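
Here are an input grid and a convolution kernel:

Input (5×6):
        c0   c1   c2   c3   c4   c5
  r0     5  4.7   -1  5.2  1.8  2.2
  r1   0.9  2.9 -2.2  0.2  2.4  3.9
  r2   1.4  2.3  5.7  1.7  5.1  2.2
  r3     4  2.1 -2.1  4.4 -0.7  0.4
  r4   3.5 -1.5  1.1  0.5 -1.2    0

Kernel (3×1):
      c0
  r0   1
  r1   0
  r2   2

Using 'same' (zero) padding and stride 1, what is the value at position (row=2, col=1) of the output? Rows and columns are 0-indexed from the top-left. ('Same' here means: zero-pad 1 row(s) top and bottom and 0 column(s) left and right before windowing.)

7.1

The receptive field on the zero-padded input at this output position is [2.9 / 2.3 / 2.1]. Elementwise product with the kernel and sum: 2.9·1 + 2.1·2.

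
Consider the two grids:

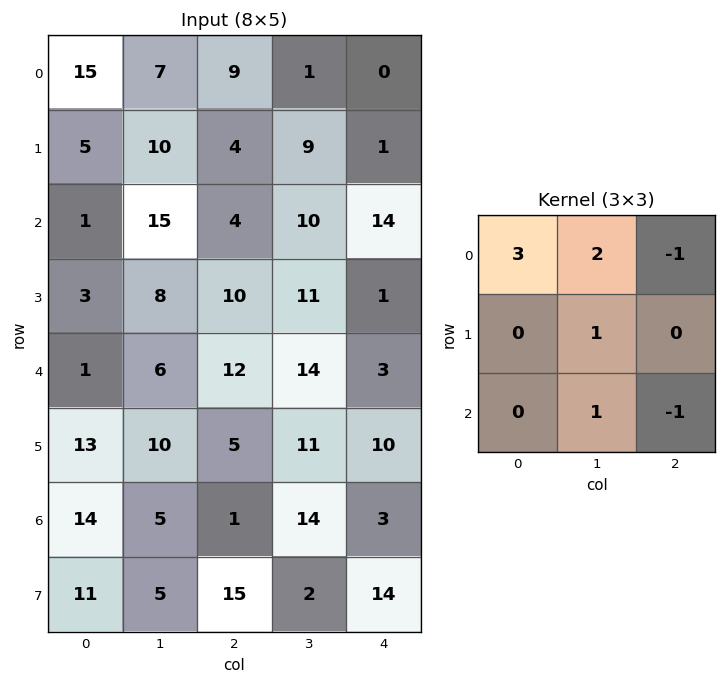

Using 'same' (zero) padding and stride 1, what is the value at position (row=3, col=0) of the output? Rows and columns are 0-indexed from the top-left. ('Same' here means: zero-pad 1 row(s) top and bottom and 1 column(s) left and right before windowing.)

The receptive field on the zero-padded input at this output position is [0 1 15 / 0 3 8 / 0 1 6]. Elementwise product with the kernel and sum: 0·3 + 1·2 + 15·-1 + 3·1 + 1·1 + 6·-1.

-15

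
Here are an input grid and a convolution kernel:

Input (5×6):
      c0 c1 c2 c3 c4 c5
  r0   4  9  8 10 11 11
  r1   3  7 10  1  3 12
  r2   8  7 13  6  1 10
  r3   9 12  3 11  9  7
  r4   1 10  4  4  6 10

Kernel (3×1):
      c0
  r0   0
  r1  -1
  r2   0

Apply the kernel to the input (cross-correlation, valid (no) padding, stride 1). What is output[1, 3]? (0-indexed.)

-6

The receptive field on the input at this output position is [1 / 6 / 11]. Elementwise product with the kernel and sum: 6·-1.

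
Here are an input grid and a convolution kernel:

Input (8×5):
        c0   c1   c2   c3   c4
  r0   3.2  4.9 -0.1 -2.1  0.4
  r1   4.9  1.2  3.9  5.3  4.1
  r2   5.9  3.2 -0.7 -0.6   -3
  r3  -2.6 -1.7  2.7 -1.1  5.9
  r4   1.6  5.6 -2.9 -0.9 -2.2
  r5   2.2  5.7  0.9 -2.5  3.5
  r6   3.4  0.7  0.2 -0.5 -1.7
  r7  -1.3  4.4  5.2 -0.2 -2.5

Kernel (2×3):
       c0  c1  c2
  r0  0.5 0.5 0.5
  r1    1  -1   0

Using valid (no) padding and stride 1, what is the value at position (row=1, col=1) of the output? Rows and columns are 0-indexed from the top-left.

9.1

The receptive field on the input at this output position is [1.2 3.9 5.3 / 3.2 -0.7 -0.6]. Elementwise product with the kernel and sum: 1.2·0.5 + 3.9·0.5 + 5.3·0.5 + 3.2·1 + -0.7·-1.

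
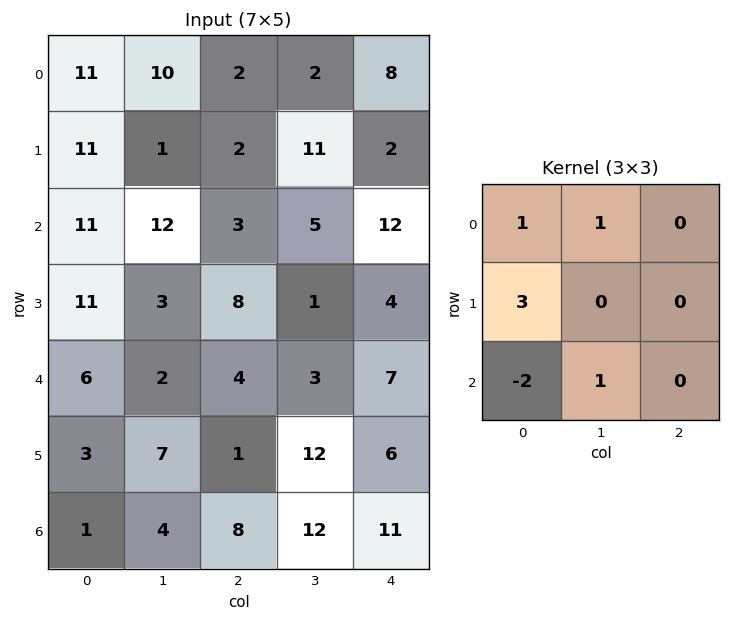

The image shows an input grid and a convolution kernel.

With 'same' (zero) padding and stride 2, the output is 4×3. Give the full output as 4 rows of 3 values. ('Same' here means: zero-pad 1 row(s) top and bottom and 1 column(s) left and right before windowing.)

11 30 -14
22 41 30
14 4 -4
3 20 54

Output[0,0]: The receptive field on the zero-padded input at this output position is [0 0 0 / 0 11 10 / 0 11 1]. Elementwise product with the kernel and sum: 0·1 + 0·1 + 0·3 + 0·-2 + 11·1.
Output[0,1]: The receptive field on the zero-padded input at this output position is [0 0 0 / 10 2 2 / 1 2 11]. Elementwise product with the kernel and sum: 0·1 + 0·1 + 10·3 + 1·-2 + 2·1.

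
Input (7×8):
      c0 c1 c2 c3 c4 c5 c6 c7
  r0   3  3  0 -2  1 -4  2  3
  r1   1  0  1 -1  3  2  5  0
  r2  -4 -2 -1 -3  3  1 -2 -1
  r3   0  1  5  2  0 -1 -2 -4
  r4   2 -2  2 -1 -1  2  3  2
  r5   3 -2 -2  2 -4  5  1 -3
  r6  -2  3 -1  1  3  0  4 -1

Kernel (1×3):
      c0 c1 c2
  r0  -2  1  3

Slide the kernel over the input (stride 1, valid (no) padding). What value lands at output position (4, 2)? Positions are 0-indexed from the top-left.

-8

The receptive field on the input at this output position is [2 -1 -1]. Elementwise product with the kernel and sum: 2·-2 + -1·1 + -1·3.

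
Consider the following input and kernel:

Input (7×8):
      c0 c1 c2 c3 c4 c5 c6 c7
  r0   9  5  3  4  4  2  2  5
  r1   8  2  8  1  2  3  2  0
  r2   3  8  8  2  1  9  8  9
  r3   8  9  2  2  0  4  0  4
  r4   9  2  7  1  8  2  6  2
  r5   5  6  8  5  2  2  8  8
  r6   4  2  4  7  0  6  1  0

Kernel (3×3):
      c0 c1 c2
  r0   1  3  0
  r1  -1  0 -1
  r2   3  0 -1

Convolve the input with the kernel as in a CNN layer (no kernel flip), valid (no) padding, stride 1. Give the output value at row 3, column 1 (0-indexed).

25

The receptive field on the input at this output position is [9 2 2 / 2 7 1 / 6 8 5]. Elementwise product with the kernel and sum: 9·1 + 2·3 + 2·-1 + 1·-1 + 6·3 + 5·-1.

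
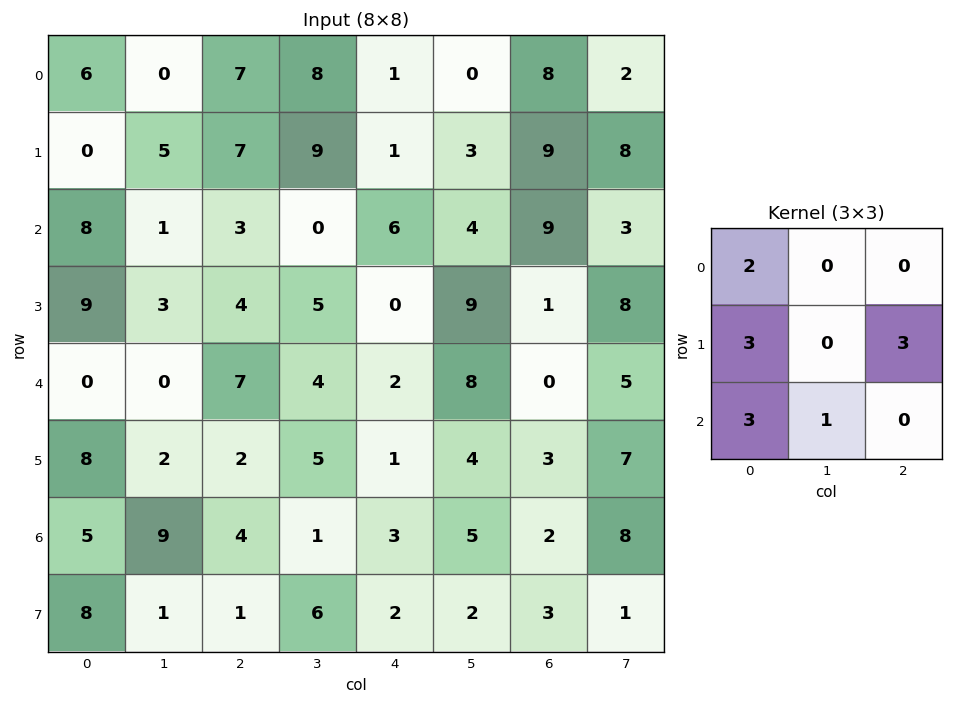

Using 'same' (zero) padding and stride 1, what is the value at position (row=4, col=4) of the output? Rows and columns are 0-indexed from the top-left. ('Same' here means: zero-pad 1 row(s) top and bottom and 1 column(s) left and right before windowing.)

62

The receptive field on the zero-padded input at this output position is [5 0 9 / 4 2 8 / 5 1 4]. Elementwise product with the kernel and sum: 5·2 + 4·3 + 8·3 + 5·3 + 1·1.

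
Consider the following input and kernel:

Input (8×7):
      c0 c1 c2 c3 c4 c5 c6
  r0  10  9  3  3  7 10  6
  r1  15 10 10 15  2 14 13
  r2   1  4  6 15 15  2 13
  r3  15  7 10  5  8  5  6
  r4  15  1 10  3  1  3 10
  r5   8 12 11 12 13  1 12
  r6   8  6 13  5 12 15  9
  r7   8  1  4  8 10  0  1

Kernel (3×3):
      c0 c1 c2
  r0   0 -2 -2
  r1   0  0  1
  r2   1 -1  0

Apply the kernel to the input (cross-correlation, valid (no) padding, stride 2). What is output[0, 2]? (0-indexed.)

-6

The receptive field on the input at this output position is [7 10 6 / 2 14 13 / 15 2 13]. Elementwise product with the kernel and sum: 10·-2 + 6·-2 + 13·1 + 15·1 + 2·-1.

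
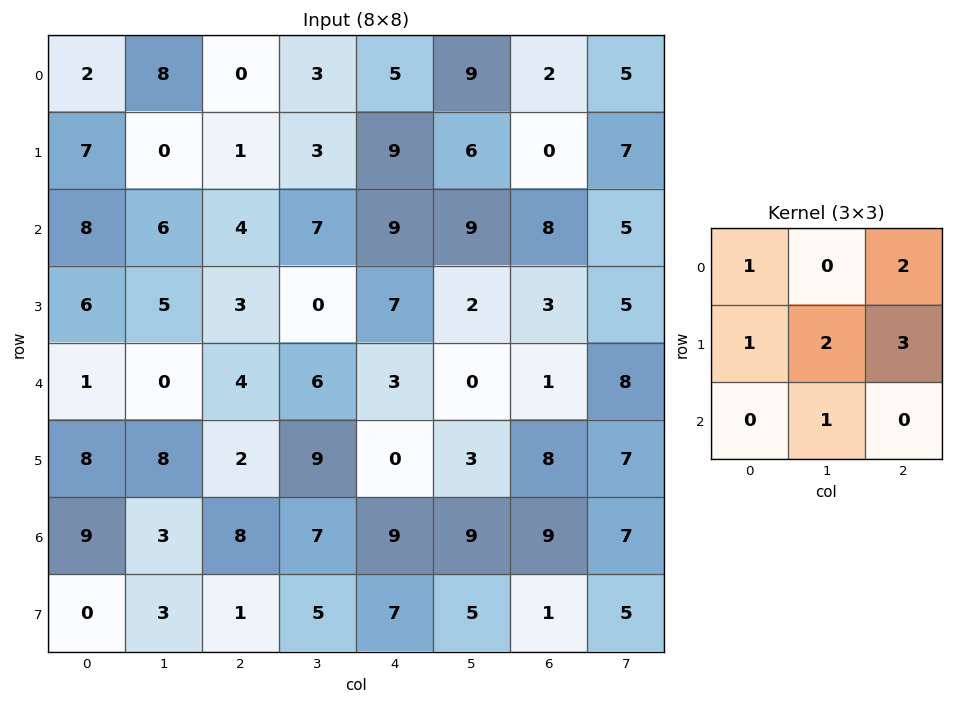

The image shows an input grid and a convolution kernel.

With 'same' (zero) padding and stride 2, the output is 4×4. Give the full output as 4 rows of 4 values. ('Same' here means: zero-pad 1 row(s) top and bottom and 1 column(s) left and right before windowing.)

35 18 49 28
40 44 74 63
20 33 16 46
43 67 74 66

Output[0,0]: The receptive field on the zero-padded input at this output position is [0 0 0 / 0 2 8 / 0 7 0]. Elementwise product with the kernel and sum: 0·1 + 0·2 + 0·1 + 2·2 + 8·3 + 7·1.
Output[0,1]: The receptive field on the zero-padded input at this output position is [0 0 0 / 8 0 3 / 0 1 3]. Elementwise product with the kernel and sum: 0·1 + 0·2 + 8·1 + 0·2 + 3·3 + 1·1.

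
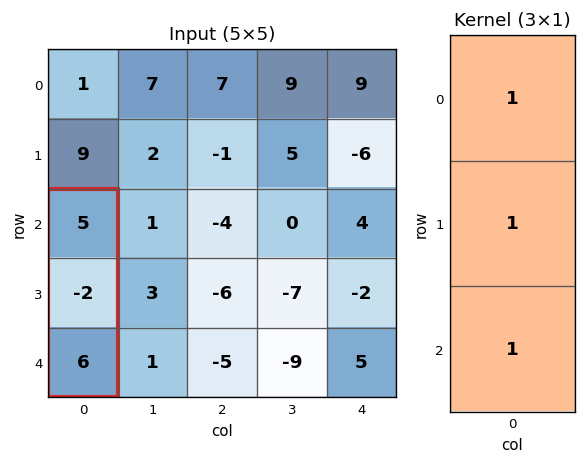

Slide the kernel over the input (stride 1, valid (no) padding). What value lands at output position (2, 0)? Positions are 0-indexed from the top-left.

The receptive field on the input at this output position is [5 / -2 / 6]. Elementwise product with the kernel and sum: 5·1 + -2·1 + 6·1.

9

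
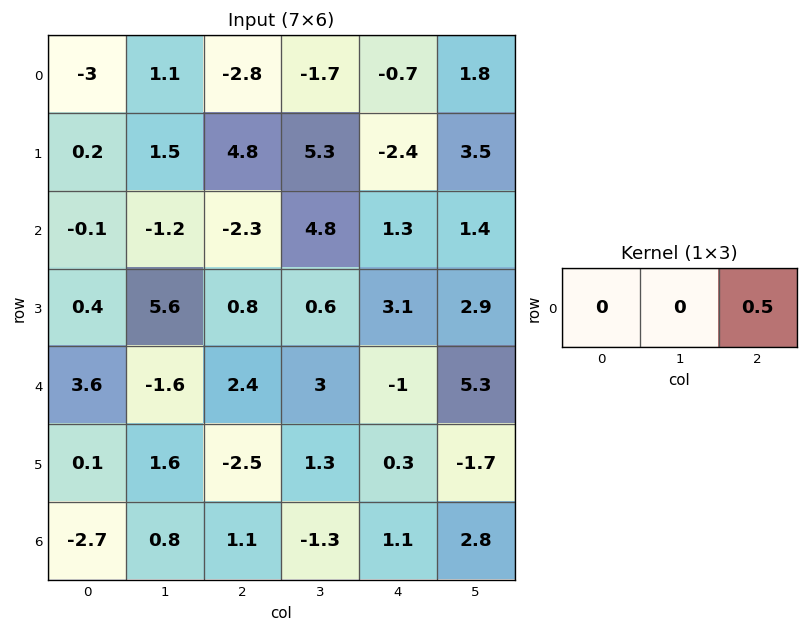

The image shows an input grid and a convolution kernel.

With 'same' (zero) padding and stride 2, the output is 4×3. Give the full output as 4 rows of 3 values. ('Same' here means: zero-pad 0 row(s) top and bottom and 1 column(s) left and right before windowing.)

Output[0,0]: The receptive field on the zero-padded input at this output position is [0 -3 1.1]. Elementwise product with the kernel and sum: 1.1·0.5.
Output[0,1]: The receptive field on the zero-padded input at this output position is [1.1 -2.8 -1.7]. Elementwise product with the kernel and sum: -1.7·0.5.

0.55 -0.85 0.9
-0.6 2.4 0.7
-0.8 1.5 2.65
0.4 -0.65 1.4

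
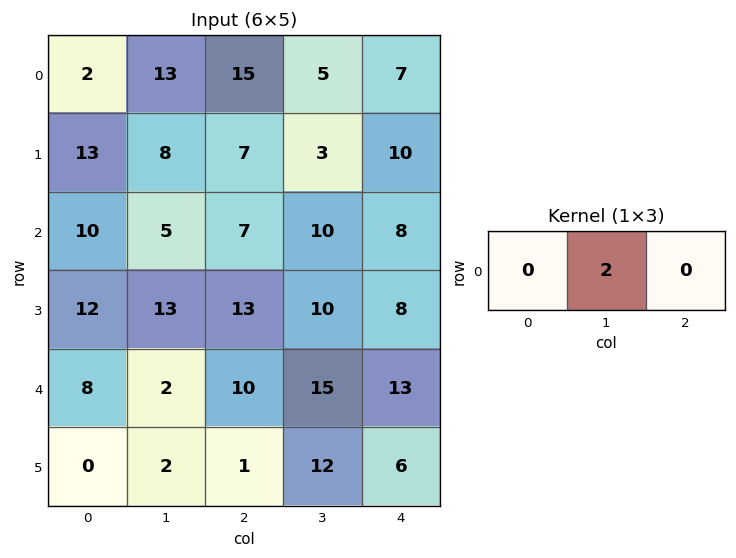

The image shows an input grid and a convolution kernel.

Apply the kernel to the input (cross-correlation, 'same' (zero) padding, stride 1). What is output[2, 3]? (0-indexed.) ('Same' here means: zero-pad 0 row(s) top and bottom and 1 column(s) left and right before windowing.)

20

The receptive field on the zero-padded input at this output position is [7 10 8]. Elementwise product with the kernel and sum: 10·2.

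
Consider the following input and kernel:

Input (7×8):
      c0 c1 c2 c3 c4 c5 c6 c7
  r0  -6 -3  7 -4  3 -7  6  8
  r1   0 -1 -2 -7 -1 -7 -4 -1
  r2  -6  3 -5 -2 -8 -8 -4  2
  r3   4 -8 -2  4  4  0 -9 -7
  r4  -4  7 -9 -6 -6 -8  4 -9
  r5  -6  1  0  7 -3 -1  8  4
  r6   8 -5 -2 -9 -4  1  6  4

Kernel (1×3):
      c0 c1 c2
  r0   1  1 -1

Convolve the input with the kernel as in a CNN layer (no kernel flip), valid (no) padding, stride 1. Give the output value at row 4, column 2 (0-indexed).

The receptive field on the input at this output position is [-9 -6 -6]. Elementwise product with the kernel and sum: -9·1 + -6·1 + -6·-1.

-9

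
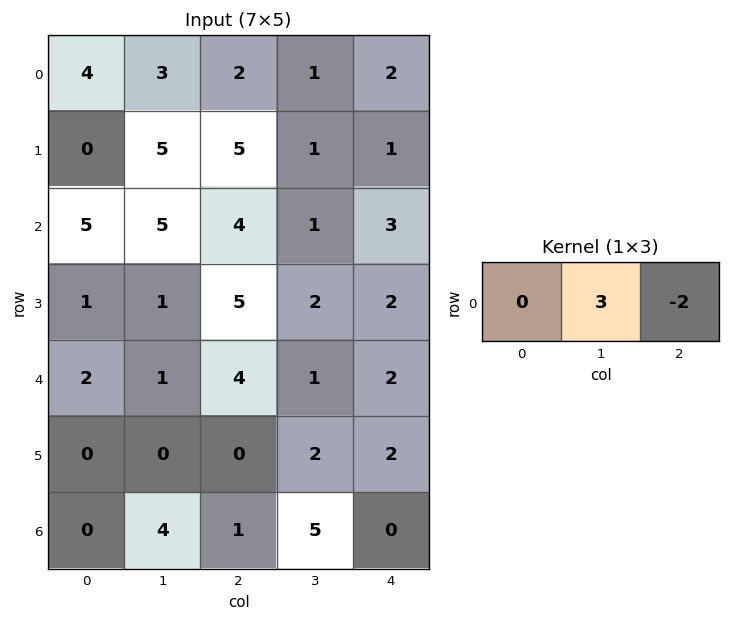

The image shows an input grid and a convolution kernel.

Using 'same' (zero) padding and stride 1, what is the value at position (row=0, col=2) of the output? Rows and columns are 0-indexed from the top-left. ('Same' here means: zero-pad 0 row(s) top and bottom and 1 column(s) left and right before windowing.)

The receptive field on the zero-padded input at this output position is [3 2 1]. Elementwise product with the kernel and sum: 2·3 + 1·-2.

4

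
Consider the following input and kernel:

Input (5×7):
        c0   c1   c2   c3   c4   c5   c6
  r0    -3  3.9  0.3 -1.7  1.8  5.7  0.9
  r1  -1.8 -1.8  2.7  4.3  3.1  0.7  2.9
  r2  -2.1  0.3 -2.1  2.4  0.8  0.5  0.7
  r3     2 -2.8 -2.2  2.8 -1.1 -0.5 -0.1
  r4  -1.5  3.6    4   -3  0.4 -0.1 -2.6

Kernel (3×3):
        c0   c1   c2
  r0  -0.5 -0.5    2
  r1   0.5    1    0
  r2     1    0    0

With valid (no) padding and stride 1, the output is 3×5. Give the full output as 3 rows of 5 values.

Output[0,0]: The receptive field on the input at this output position is [-3 3.9 0.3 / -1.8 -1.8 2.7 / -2.1 0.3 -2.1]. Elementwise product with the kernel and sum: -3·-0.5 + 3.9·-0.5 + 0.3·2 + -1.8·0.5 + -1.8·1 + -2.1·1.

-4.65 -3.4 7.85 19 1.1
8.45 3.4 1.85 2.5 3.7
-6.6 5.7 7.15 -3.3 0.1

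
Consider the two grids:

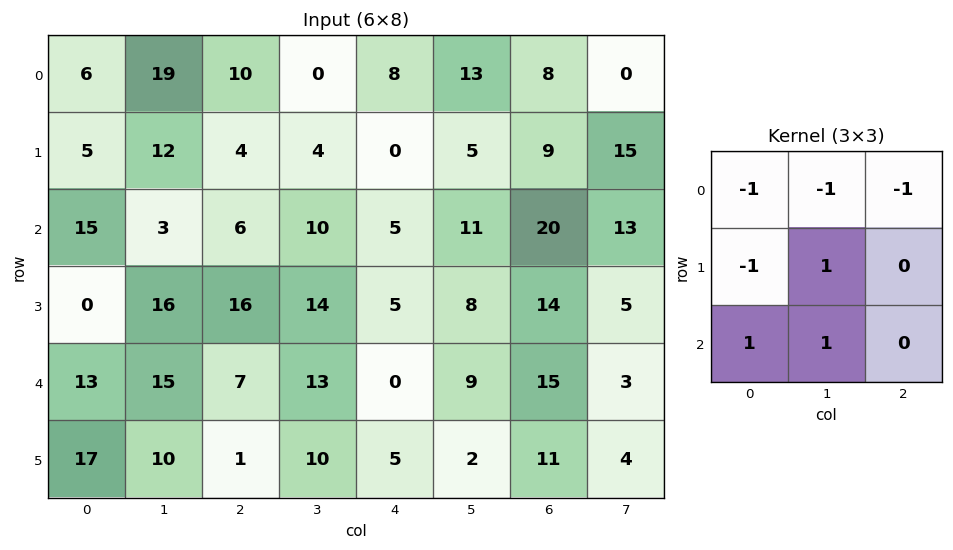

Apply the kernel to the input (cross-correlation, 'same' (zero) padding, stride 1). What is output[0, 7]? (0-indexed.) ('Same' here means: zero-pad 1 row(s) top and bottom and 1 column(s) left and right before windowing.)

16

The receptive field on the zero-padded input at this output position is [0 0 0 / 8 0 0 / 9 15 0]. Elementwise product with the kernel and sum: 0·-1 + 0·-1 + 0·-1 + 8·-1 + 0·1 + 9·1 + 15·1.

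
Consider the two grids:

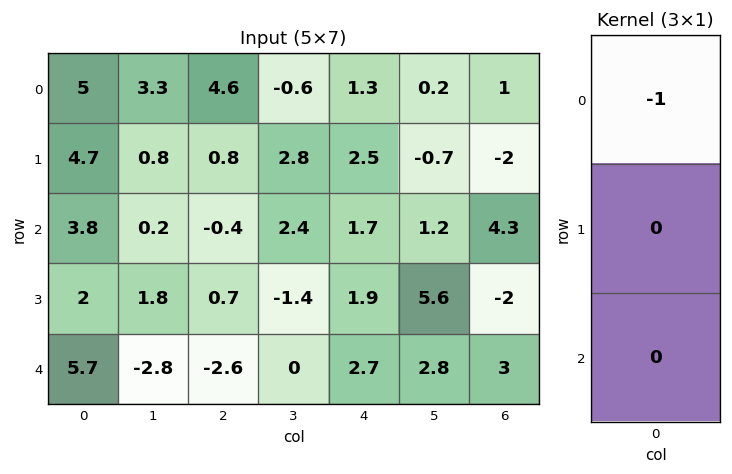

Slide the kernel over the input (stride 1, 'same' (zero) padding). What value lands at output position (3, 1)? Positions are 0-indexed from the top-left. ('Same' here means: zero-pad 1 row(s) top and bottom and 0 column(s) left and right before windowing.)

The receptive field on the zero-padded input at this output position is [0.2 / 1.8 / -2.8]. Elementwise product with the kernel and sum: 0.2·-1.

-0.2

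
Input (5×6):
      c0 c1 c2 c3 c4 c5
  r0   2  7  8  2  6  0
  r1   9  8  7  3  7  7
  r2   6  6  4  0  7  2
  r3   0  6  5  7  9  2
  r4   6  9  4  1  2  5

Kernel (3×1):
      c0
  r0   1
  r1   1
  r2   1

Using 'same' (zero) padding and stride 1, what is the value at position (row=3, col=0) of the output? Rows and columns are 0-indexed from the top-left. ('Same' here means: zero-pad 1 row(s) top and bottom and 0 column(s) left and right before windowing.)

12

The receptive field on the zero-padded input at this output position is [6 / 0 / 6]. Elementwise product with the kernel and sum: 6·1 + 0·1 + 6·1.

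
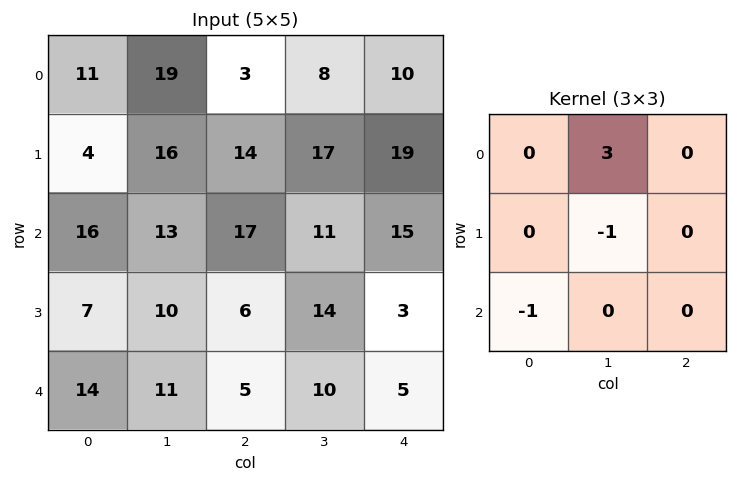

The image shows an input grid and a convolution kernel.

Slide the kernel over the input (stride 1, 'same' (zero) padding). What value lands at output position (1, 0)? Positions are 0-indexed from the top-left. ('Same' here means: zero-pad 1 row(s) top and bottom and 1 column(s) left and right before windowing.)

The receptive field on the zero-padded input at this output position is [0 11 19 / 0 4 16 / 0 16 13]. Elementwise product with the kernel and sum: 11·3 + 4·-1 + 0·-1.

29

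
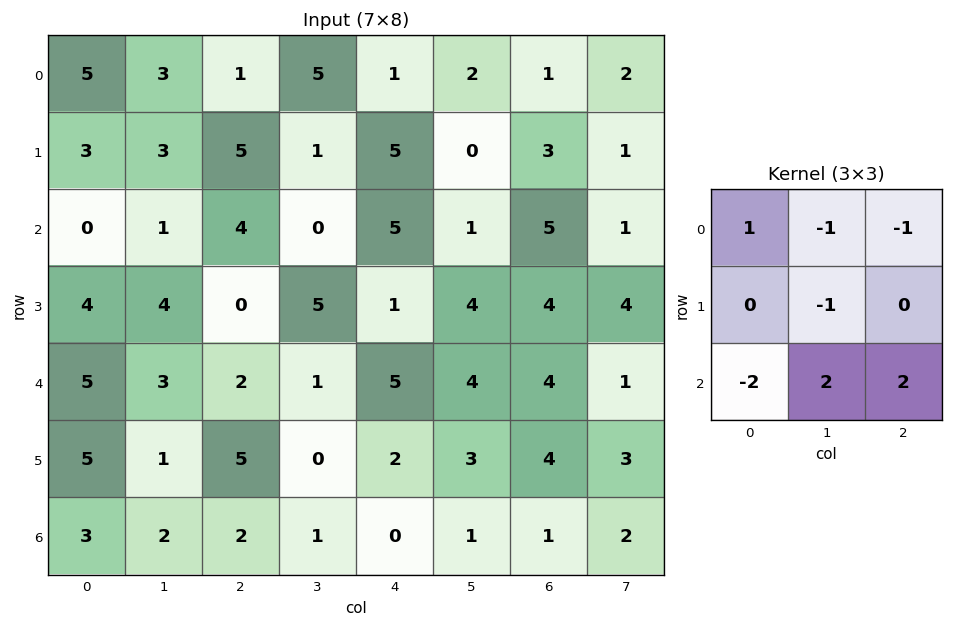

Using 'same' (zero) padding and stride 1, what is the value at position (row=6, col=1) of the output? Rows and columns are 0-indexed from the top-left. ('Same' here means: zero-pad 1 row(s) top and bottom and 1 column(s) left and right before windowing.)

-3

The receptive field on the zero-padded input at this output position is [5 1 5 / 3 2 2 / 0 0 0]. Elementwise product with the kernel and sum: 5·1 + 1·-1 + 5·-1 + 2·-1 + 0·-2 + 0·2 + 0·2.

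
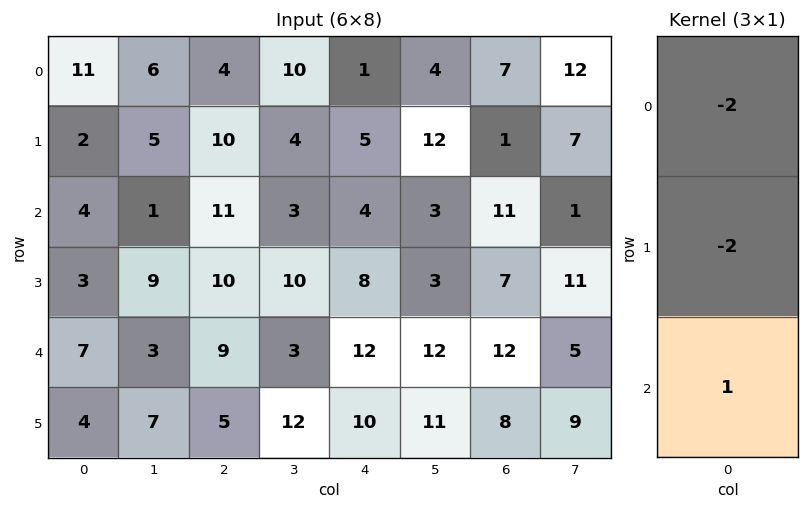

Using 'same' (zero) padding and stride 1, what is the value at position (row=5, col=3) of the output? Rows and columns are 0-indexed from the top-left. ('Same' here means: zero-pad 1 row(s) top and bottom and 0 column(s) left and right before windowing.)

-30

The receptive field on the zero-padded input at this output position is [3 / 12 / 0]. Elementwise product with the kernel and sum: 3·-2 + 12·-2 + 0·1.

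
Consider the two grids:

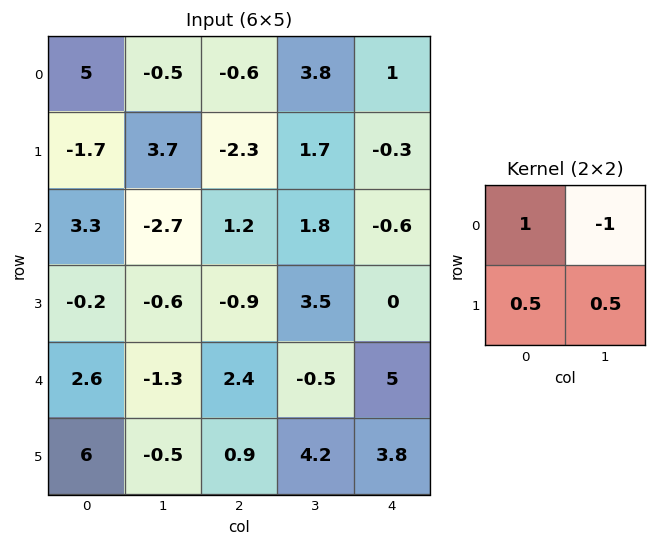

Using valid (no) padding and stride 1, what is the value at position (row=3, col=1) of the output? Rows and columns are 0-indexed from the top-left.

The receptive field on the input at this output position is [-0.6 -0.9 / -1.3 2.4]. Elementwise product with the kernel and sum: -0.6·1 + -0.9·-1 + -1.3·0.5 + 2.4·0.5.

0.85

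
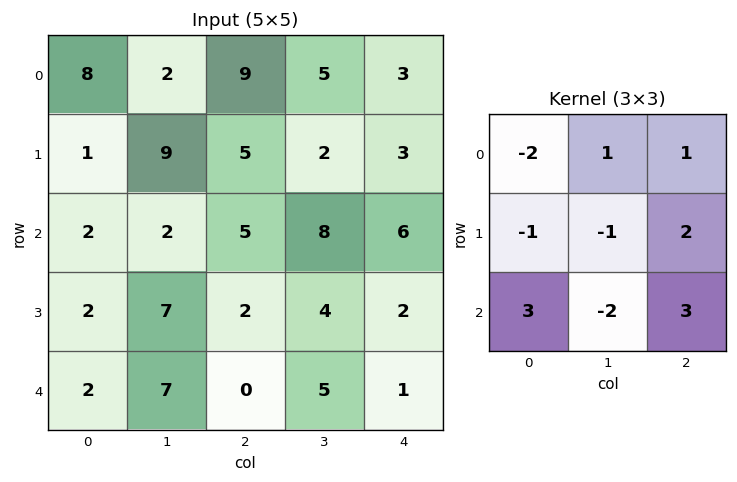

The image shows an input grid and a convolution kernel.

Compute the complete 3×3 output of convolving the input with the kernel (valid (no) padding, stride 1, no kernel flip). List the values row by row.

Output[0,0]: The receptive field on the input at this output position is [8 2 9 / 1 9 5 / 2 2 5]. Elementwise product with the kernel and sum: 8·-2 + 2·1 + 9·1 + 1·-1 + 9·-1 + 5·2 + 2·3 + 2·-2 + 5·3.
Output[0,1]: The receptive field on the input at this output position is [2 9 5 / 9 5 2 / 2 5 8]. Elementwise product with the kernel and sum: 2·-2 + 9·1 + 5·1 + 9·-1 + 5·-1 + 2·2 + 2·3 + 5·-2 + 8·3.

12 20 6
16 27 -2
-10 44 -5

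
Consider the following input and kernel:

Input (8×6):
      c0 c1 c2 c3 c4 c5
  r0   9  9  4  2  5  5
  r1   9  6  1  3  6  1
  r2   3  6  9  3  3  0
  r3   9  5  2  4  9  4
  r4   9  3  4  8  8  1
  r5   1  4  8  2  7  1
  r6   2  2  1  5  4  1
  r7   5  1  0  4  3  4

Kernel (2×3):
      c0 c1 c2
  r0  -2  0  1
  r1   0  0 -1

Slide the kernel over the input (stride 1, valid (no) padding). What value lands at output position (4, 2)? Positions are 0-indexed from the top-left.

The receptive field on the input at this output position is [4 8 8 / 8 2 7]. Elementwise product with the kernel and sum: 4·-2 + 8·1 + 7·-1.

-7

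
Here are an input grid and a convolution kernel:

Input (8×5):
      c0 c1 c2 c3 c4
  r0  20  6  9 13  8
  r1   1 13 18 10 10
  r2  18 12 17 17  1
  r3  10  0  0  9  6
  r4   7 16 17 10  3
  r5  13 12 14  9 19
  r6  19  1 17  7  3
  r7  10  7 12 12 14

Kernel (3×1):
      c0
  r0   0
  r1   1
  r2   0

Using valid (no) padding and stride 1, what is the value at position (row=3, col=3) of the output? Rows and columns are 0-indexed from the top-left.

The receptive field on the input at this output position is [9 / 10 / 9]. Elementwise product with the kernel and sum: 10·1.

10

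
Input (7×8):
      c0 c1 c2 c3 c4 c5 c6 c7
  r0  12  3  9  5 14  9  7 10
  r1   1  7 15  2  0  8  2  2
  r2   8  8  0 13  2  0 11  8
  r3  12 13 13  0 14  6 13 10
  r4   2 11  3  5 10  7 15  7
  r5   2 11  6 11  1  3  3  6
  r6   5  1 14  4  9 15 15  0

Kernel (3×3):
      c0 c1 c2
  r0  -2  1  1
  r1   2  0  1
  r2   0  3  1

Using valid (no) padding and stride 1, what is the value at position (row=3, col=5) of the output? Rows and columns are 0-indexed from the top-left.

The receptive field on the input at this output position is [6 13 10 / 7 15 7 / 3 3 6]. Elementwise product with the kernel and sum: 6·-2 + 13·1 + 10·1 + 7·2 + 7·1 + 3·3 + 6·1.

47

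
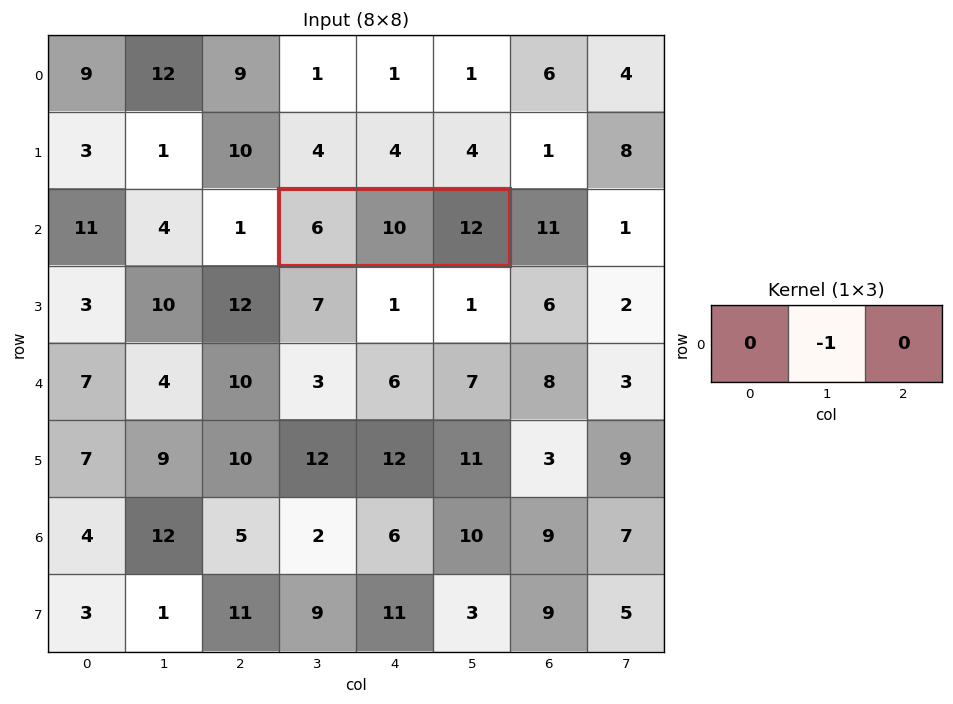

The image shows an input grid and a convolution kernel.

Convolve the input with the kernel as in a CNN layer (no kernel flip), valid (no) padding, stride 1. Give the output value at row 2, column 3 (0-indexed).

The receptive field on the input at this output position is [6 10 12]. Elementwise product with the kernel and sum: 10·-1.

-10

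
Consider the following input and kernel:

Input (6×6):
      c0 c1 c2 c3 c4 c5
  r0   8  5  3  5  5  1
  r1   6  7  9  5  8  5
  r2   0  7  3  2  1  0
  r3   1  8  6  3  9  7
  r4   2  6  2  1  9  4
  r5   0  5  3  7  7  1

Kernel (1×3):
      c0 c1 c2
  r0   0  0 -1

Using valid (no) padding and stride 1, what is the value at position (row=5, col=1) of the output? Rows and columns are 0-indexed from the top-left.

-7

The receptive field on the input at this output position is [5 3 7]. Elementwise product with the kernel and sum: 7·-1.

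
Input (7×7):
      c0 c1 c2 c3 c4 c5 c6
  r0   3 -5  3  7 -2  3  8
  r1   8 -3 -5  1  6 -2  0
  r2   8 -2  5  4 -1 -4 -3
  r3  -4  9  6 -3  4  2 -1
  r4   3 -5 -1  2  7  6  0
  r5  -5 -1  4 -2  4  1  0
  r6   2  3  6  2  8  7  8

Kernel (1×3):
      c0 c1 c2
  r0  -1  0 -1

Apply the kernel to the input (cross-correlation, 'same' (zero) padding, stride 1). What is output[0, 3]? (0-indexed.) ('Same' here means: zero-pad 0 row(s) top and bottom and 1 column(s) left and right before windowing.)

-1

The receptive field on the zero-padded input at this output position is [3 7 -2]. Elementwise product with the kernel and sum: 3·-1 + -2·-1.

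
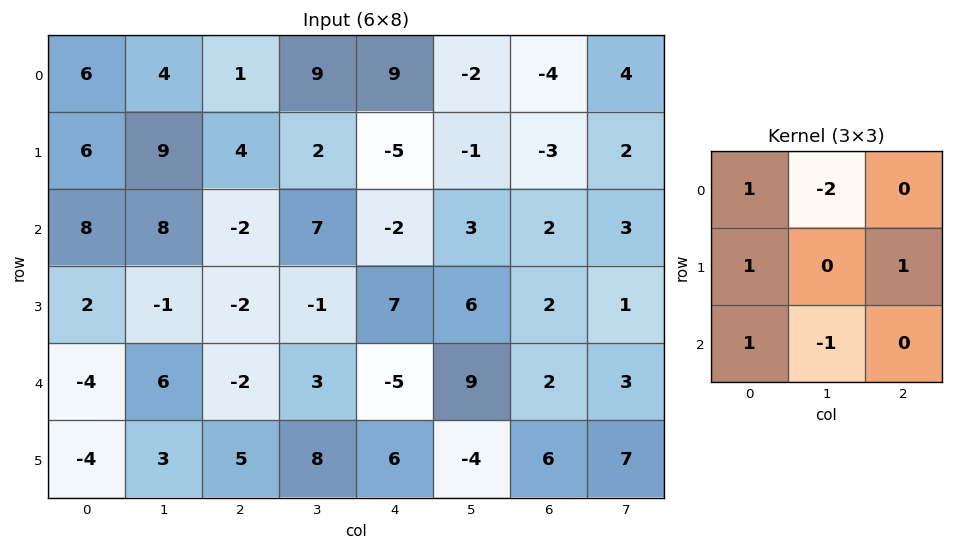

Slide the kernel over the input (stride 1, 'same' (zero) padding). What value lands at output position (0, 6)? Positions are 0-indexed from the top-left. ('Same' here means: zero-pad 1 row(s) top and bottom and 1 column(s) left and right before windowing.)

The receptive field on the zero-padded input at this output position is [0 0 0 / -2 -4 4 / -1 -3 2]. Elementwise product with the kernel and sum: 0·1 + 0·-2 + -2·1 + 4·1 + -1·1 + -3·-1.

4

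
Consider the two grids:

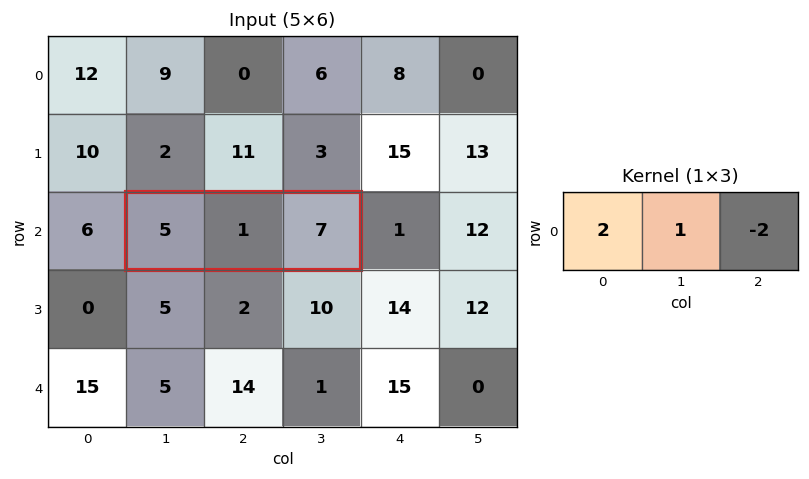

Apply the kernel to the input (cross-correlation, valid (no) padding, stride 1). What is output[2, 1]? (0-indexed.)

The receptive field on the input at this output position is [5 1 7]. Elementwise product with the kernel and sum: 5·2 + 1·1 + 7·-2.

-3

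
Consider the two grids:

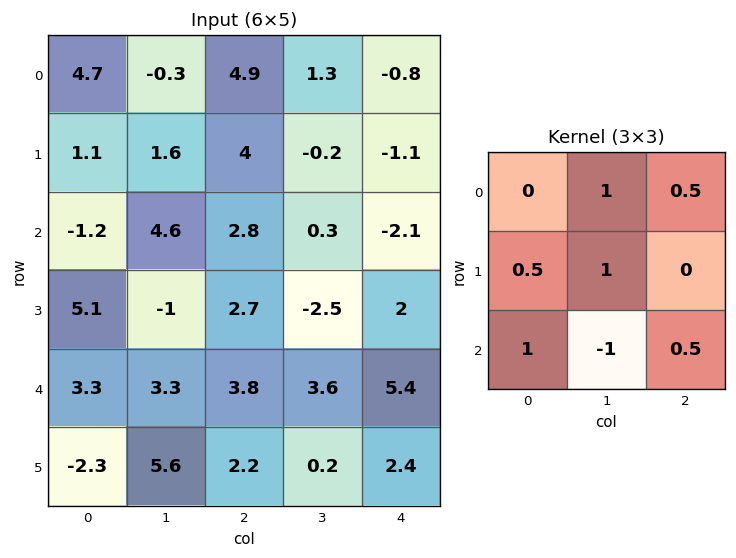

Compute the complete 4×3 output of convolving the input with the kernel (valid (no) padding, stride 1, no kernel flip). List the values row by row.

-0.1 12.3 4.15
15.05 4.05 7.15
9.45 6.45 1
-1.5 10.4 7.2

Output[0,0]: The receptive field on the input at this output position is [4.7 -0.3 4.9 / 1.1 1.6 4 / -1.2 4.6 2.8]. Elementwise product with the kernel and sum: -0.3·1 + 4.9·0.5 + 1.1·0.5 + 1.6·1 + -1.2·1 + 4.6·-1 + 2.8·0.5.
Output[0,1]: The receptive field on the input at this output position is [-0.3 4.9 1.3 / 1.6 4 -0.2 / 4.6 2.8 0.3]. Elementwise product with the kernel and sum: 4.9·1 + 1.3·0.5 + 1.6·0.5 + 4·1 + 4.6·1 + 2.8·-1 + 0.3·0.5.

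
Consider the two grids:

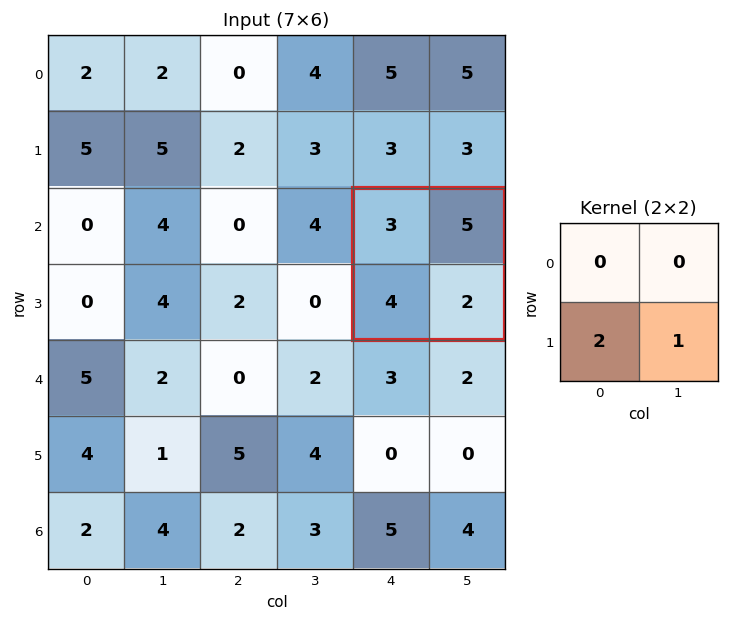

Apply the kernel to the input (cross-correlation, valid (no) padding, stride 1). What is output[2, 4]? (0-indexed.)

10

The receptive field on the input at this output position is [3 5 / 4 2]. Elementwise product with the kernel and sum: 4·2 + 2·1.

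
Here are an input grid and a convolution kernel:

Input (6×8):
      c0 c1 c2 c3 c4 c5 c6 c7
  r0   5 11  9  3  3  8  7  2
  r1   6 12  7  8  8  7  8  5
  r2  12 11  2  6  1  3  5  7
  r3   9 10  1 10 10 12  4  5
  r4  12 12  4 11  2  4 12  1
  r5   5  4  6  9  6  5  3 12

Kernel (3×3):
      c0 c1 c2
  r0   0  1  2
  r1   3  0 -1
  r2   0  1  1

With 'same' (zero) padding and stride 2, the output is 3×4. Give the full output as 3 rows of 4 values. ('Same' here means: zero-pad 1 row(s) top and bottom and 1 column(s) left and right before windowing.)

Output[0,0]: The receptive field on the zero-padded input at this output position is [0 0 0 / 0 5 11 / 0 6 12]. Elementwise product with the kernel and sum: 0·1 + 0·2 + 0·3 + 11·-1 + 6·1 + 12·1.
Output[0,1]: The receptive field on the zero-padded input at this output position is [0 0 0 / 11 9 3 / 12 7 8]. Elementwise product with the kernel and sum: 0·1 + 0·2 + 11·3 + 3·-1 + 7·1 + 8·1.

7 45 16 35
38 61 59 29
26 61 74 40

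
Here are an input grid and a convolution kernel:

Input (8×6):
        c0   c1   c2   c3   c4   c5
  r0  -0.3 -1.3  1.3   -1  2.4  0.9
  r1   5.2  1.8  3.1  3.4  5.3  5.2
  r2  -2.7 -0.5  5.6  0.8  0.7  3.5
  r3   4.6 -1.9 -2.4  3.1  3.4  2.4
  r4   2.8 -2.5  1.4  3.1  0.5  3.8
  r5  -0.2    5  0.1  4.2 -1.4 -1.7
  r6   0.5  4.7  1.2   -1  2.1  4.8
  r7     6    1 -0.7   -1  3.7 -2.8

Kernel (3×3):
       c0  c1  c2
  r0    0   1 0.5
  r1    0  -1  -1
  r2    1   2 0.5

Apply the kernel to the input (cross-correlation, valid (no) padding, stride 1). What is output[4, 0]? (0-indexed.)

3.6

The receptive field on the input at this output position is [2.8 -2.5 1.4 / -0.2 5 0.1 / 0.5 4.7 1.2]. Elementwise product with the kernel and sum: -2.5·1 + 1.4·0.5 + 5·-1 + 0.1·-1 + 0.5·1 + 4.7·2 + 1.2·0.5.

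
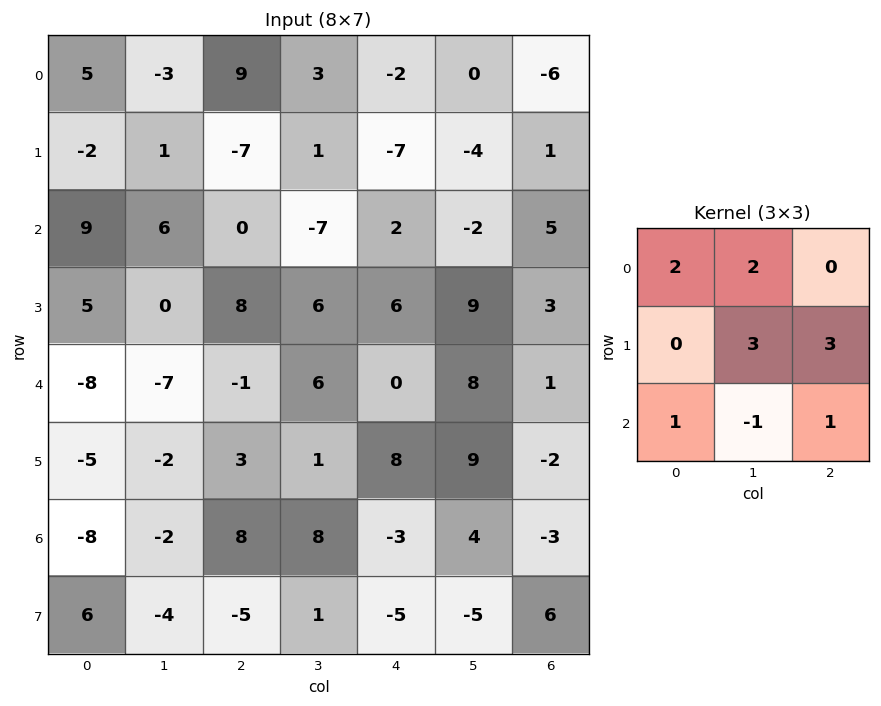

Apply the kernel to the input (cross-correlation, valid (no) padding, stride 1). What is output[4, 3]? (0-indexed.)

78

The receptive field on the input at this output position is [6 0 8 / 1 8 9 / 8 -3 4]. Elementwise product with the kernel and sum: 6·2 + 0·2 + 8·3 + 9·3 + 8·1 + -3·-1 + 4·1.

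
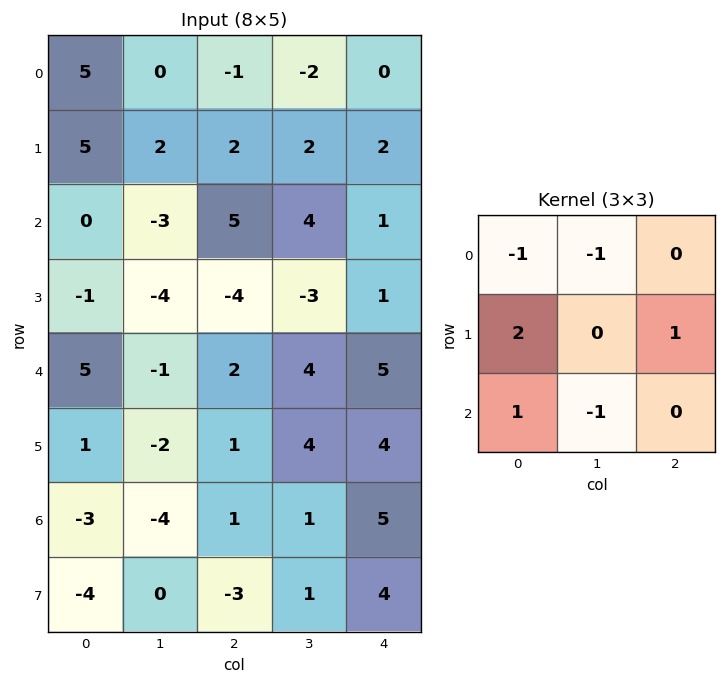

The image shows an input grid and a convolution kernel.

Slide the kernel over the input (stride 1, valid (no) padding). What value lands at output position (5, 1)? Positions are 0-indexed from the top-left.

The receptive field on the input at this output position is [-2 1 4 / -4 1 1 / 0 -3 1]. Elementwise product with the kernel and sum: -2·-1 + 1·-1 + -4·2 + 1·1 + 0·1 + -3·-1.

-3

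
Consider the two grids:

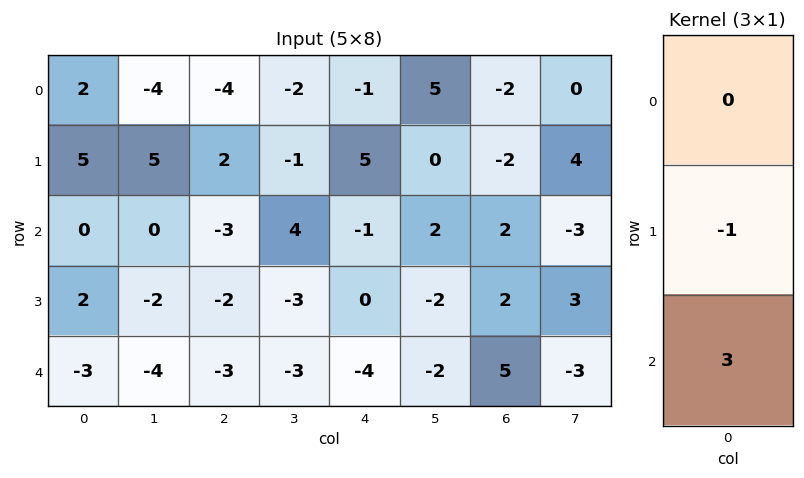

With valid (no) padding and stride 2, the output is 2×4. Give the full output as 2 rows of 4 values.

Output[0,0]: The receptive field on the input at this output position is [2 / 5 / 0]. Elementwise product with the kernel and sum: 5·-1 + 0·3.

-5 -11 -8 8
-11 -7 -12 13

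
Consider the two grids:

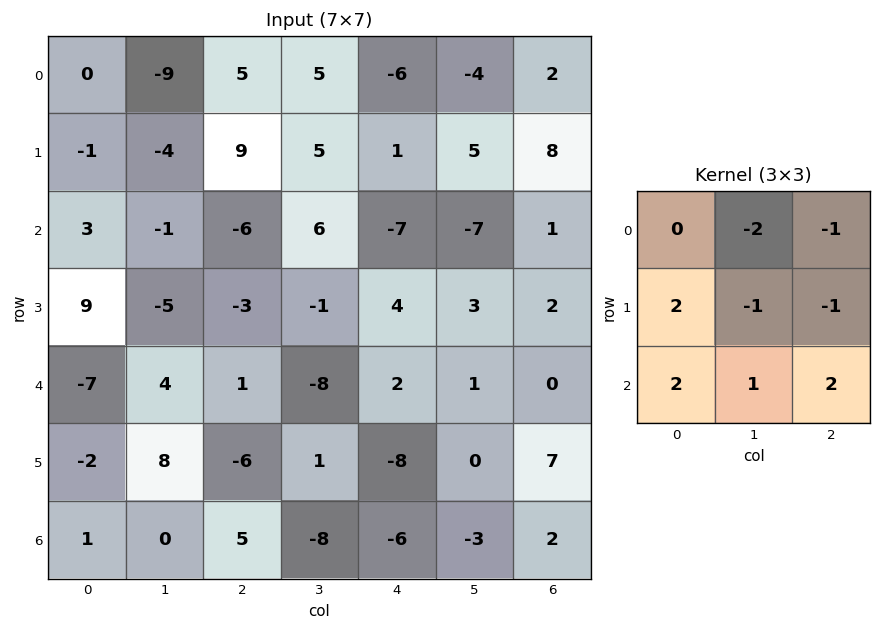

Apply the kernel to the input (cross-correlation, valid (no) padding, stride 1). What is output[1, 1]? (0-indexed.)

The receptive field on the input at this output position is [-4 9 5 / -1 -6 6 / -5 -3 -1]. Elementwise product with the kernel and sum: 9·-2 + 5·-1 + -1·2 + -6·-1 + 6·-1 + -5·2 + -3·1 + -1·2.

-40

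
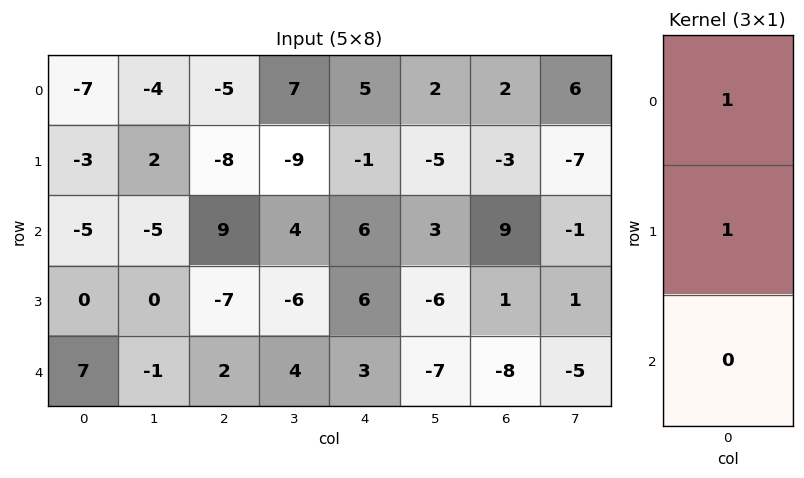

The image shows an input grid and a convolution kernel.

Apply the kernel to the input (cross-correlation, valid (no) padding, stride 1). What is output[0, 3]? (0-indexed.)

-2

The receptive field on the input at this output position is [7 / -9 / 4]. Elementwise product with the kernel and sum: 7·1 + -9·1.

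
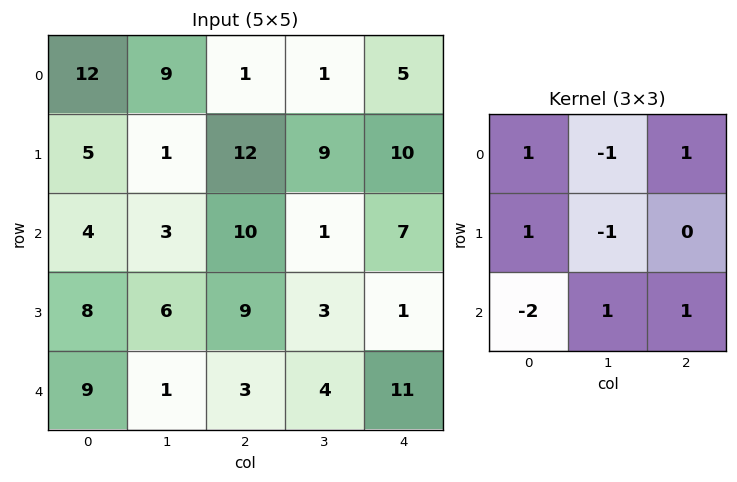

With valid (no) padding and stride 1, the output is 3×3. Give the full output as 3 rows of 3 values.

13 3 -4
16 -9 8
-1 -4 31

Output[0,0]: The receptive field on the input at this output position is [12 9 1 / 5 1 12 / 4 3 10]. Elementwise product with the kernel and sum: 12·1 + 9·-1 + 1·1 + 5·1 + 1·-1 + 4·-2 + 3·1 + 10·1.
Output[0,1]: The receptive field on the input at this output position is [9 1 1 / 1 12 9 / 3 10 1]. Elementwise product with the kernel and sum: 9·1 + 1·-1 + 1·1 + 1·1 + 12·-1 + 3·-2 + 10·1 + 1·1.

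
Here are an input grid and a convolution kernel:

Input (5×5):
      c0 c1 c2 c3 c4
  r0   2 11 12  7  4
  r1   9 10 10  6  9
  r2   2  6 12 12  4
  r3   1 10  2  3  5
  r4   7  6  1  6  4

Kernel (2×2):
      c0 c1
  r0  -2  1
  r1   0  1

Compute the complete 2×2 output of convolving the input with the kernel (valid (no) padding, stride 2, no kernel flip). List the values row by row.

17 -11
12 -9

Output[0,0]: The receptive field on the input at this output position is [2 11 / 9 10]. Elementwise product with the kernel and sum: 2·-2 + 11·1 + 10·1.
Output[0,1]: The receptive field on the input at this output position is [12 7 / 10 6]. Elementwise product with the kernel and sum: 12·-2 + 7·1 + 6·1.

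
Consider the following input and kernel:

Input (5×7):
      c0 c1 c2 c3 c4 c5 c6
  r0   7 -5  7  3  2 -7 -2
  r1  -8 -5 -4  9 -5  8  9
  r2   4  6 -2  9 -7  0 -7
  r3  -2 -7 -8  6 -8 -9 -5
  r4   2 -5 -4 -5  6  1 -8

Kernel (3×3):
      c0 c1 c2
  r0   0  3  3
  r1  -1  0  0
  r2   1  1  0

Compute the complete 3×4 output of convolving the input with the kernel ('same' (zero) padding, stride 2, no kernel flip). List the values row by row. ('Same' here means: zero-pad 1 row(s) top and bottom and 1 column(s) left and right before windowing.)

-8 -4 1 24
-41 -6 -2 13
-27 -1 -46 -16

Output[0,0]: The receptive field on the zero-padded input at this output position is [0 0 0 / 0 7 -5 / 0 -8 -5]. Elementwise product with the kernel and sum: 0·3 + 0·3 + 0·-1 + 0·1 + -8·1.
Output[0,1]: The receptive field on the zero-padded input at this output position is [0 0 0 / -5 7 3 / -5 -4 9]. Elementwise product with the kernel and sum: 0·3 + 0·3 + -5·-1 + -5·1 + -4·1.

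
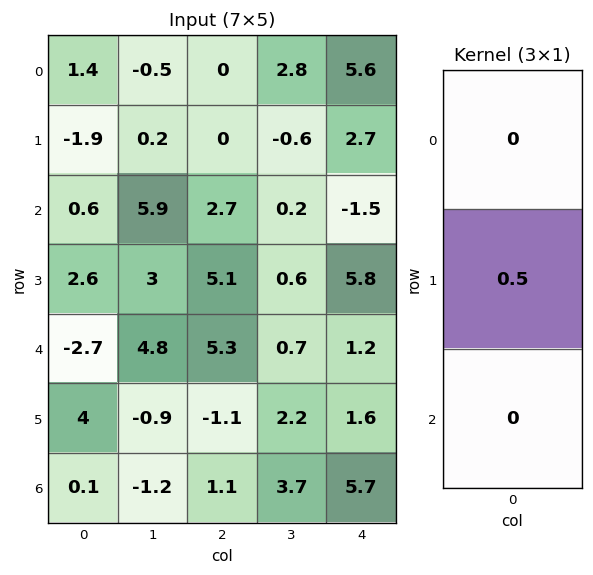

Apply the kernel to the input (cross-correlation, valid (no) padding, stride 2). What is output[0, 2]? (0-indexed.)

1.35

The receptive field on the input at this output position is [5.6 / 2.7 / -1.5]. Elementwise product with the kernel and sum: 2.7·0.5.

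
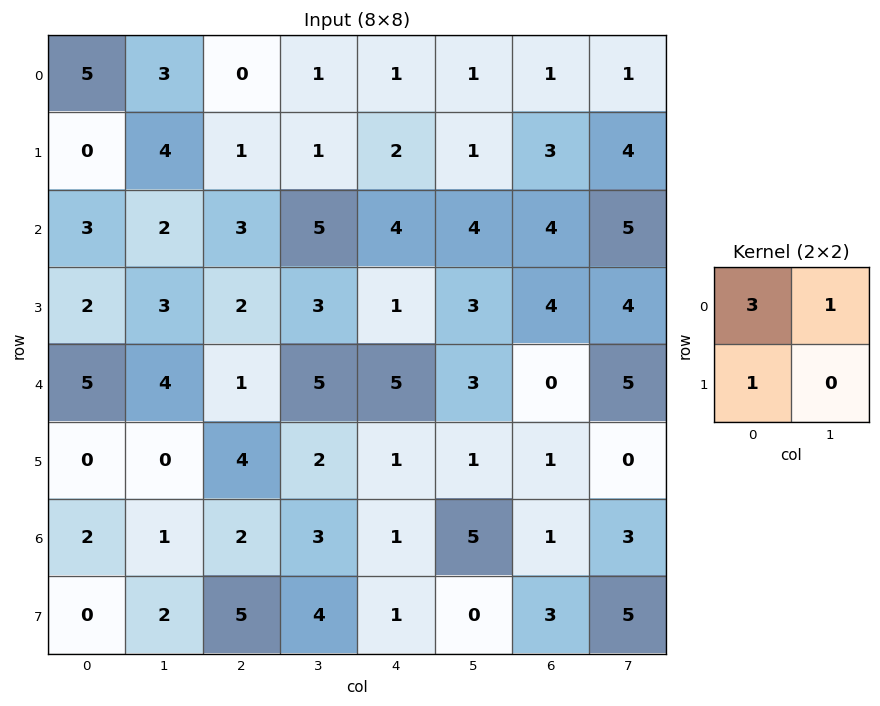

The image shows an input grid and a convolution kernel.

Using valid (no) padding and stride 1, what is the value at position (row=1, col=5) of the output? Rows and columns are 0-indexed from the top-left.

The receptive field on the input at this output position is [1 3 / 4 4]. Elementwise product with the kernel and sum: 1·3 + 3·1 + 4·1.

10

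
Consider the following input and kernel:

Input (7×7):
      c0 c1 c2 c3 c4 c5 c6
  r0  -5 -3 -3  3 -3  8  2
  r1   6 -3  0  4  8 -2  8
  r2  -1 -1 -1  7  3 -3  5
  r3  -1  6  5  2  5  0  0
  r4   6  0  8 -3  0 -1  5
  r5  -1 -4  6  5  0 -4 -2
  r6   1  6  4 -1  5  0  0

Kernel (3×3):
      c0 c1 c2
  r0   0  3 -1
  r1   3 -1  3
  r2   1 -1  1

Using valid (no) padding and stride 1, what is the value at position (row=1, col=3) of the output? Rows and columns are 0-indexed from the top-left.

32

The receptive field on the input at this output position is [4 8 -2 / 7 3 -3 / 2 5 0]. Elementwise product with the kernel and sum: 8·3 + -2·-1 + 7·3 + 3·-1 + -3·3 + 2·1 + 5·-1 + 0·1.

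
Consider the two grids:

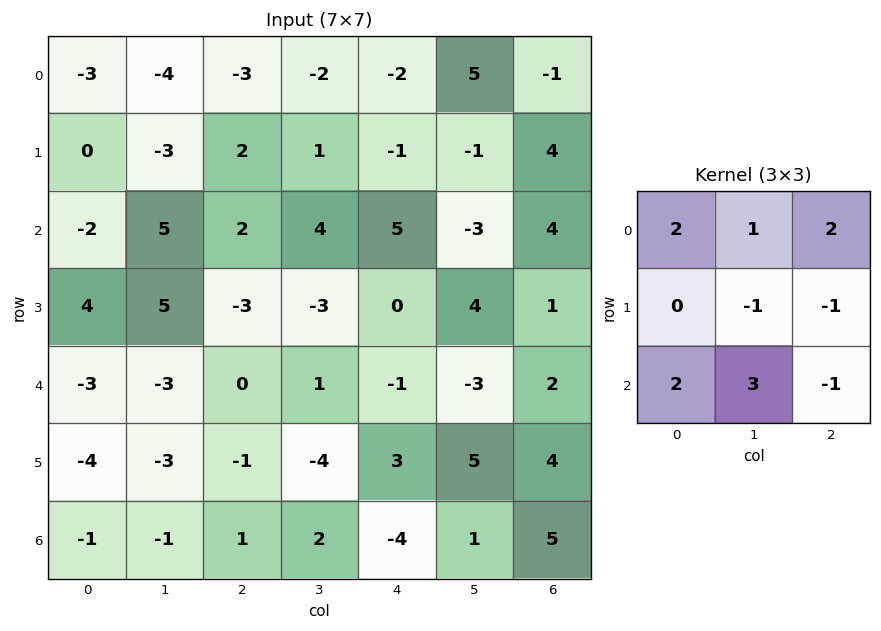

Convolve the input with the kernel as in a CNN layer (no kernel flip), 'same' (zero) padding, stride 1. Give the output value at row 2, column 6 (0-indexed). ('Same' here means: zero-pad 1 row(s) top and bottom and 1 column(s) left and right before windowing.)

The receptive field on the zero-padded input at this output position is [-1 4 0 / -3 4 0 / 4 1 0]. Elementwise product with the kernel and sum: -1·2 + 4·1 + 0·2 + 4·-1 + 0·-1 + 4·2 + 1·3 + 0·-1.

9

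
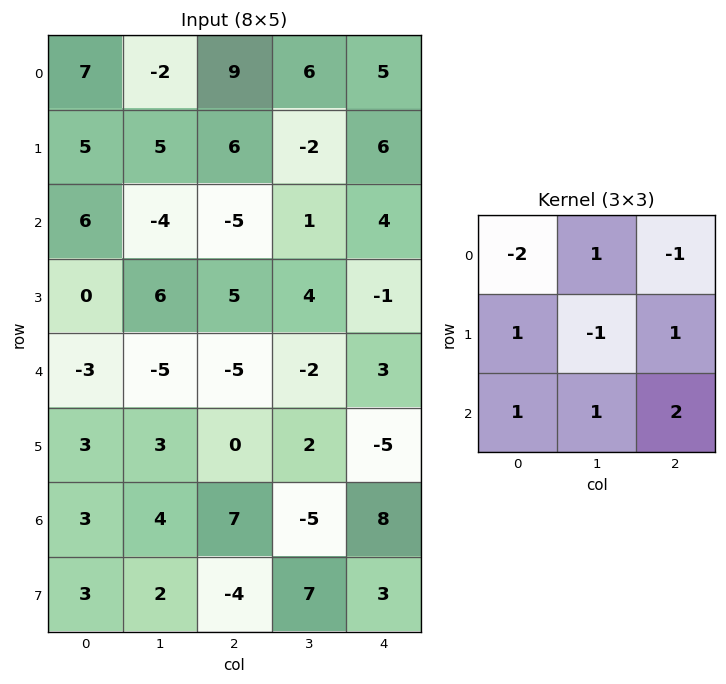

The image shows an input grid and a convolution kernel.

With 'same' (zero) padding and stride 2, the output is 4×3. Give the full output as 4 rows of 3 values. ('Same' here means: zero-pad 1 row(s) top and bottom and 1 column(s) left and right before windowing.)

Output[0,0]: The receptive field on the zero-padded input at this output position is [0 0 0 / 0 7 -2 / 0 5 5]. Elementwise product with the kernel and sum: 0·-2 + 0·1 + 0·-1 + 0·1 + 7·-1 + -2·1 + 0·1 + 5·1 + 5·2.
Output[0,1]: The receptive field on the zero-padded input at this output position is [0 0 0 / -2 9 6 / 5 6 -2]. Elementwise product with the kernel and sum: 0·-2 + 0·1 + 0·-1 + -2·1 + 9·-1 + 6·1 + 5·1 + 6·1 + -2·2.

6 2 5
2 19 10
1 -6 -17
8 -4 -12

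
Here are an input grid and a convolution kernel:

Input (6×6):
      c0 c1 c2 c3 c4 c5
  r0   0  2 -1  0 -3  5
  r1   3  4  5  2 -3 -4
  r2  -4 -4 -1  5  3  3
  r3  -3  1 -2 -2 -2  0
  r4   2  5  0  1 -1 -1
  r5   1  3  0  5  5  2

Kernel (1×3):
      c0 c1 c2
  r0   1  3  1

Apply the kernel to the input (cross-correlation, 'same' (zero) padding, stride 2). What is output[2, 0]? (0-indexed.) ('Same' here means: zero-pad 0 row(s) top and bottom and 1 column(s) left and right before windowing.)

11

The receptive field on the zero-padded input at this output position is [0 2 5]. Elementwise product with the kernel and sum: 0·1 + 2·3 + 5·1.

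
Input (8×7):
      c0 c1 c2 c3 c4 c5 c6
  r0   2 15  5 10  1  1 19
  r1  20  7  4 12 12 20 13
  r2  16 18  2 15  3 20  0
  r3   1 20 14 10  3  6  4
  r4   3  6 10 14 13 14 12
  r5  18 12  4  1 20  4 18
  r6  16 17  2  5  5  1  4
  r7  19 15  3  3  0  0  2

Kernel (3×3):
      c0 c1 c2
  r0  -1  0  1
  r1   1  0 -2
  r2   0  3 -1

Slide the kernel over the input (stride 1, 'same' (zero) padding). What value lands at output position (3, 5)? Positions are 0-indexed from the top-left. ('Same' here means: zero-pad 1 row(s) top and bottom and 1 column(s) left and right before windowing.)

The receptive field on the zero-padded input at this output position is [3 20 0 / 3 6 4 / 13 14 12]. Elementwise product with the kernel and sum: 3·-1 + 0·1 + 3·1 + 4·-2 + 14·3 + 12·-1.

22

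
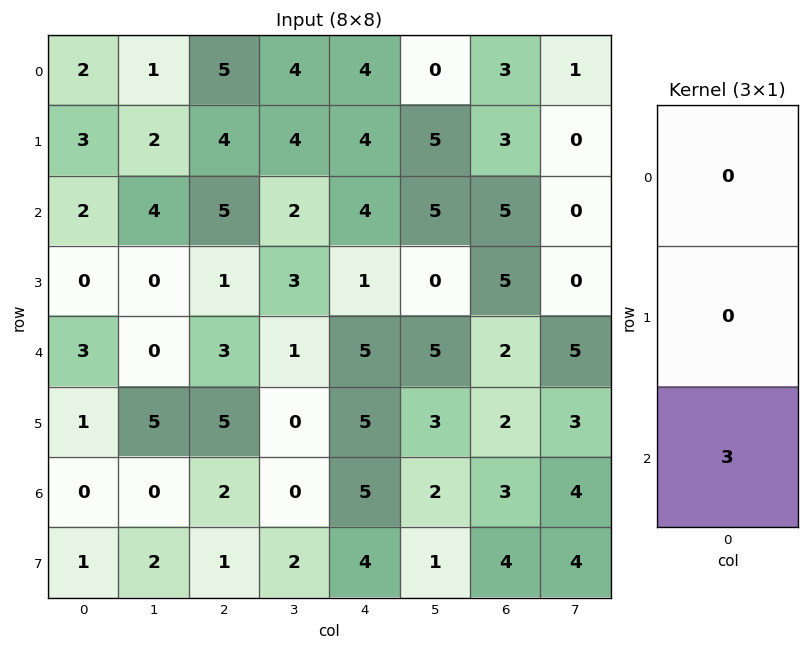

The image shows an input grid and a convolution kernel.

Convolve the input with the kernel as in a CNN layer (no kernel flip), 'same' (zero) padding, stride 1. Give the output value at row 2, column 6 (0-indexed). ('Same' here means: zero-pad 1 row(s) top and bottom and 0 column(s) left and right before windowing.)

The receptive field on the zero-padded input at this output position is [3 / 5 / 5]. Elementwise product with the kernel and sum: 5·3.

15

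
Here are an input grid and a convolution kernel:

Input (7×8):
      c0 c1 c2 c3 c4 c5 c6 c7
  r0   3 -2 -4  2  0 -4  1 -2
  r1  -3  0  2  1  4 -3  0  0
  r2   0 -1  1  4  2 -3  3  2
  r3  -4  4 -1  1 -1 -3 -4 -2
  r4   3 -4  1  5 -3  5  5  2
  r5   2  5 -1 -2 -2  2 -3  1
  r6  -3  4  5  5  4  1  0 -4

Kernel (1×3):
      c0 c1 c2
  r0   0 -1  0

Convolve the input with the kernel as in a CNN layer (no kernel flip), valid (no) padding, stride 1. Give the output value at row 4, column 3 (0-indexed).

3

The receptive field on the input at this output position is [5 -3 5]. Elementwise product with the kernel and sum: -3·-1.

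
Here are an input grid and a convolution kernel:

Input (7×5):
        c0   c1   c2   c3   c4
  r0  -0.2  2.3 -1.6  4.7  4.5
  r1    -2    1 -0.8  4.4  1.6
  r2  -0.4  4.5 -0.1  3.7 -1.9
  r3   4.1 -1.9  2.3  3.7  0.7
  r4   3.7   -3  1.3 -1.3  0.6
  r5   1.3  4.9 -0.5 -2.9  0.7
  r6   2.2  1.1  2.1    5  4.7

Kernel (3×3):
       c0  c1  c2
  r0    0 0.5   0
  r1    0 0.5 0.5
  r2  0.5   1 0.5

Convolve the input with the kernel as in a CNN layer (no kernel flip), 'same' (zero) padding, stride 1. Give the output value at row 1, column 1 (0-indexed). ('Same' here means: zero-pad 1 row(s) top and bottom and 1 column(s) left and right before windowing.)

5.5

The receptive field on the zero-padded input at this output position is [-0.2 2.3 -1.6 / -2 1 -0.8 / -0.4 4.5 -0.1]. Elementwise product with the kernel and sum: 2.3·0.5 + 1·0.5 + -0.8·0.5 + -0.4·0.5 + 4.5·1 + -0.1·0.5.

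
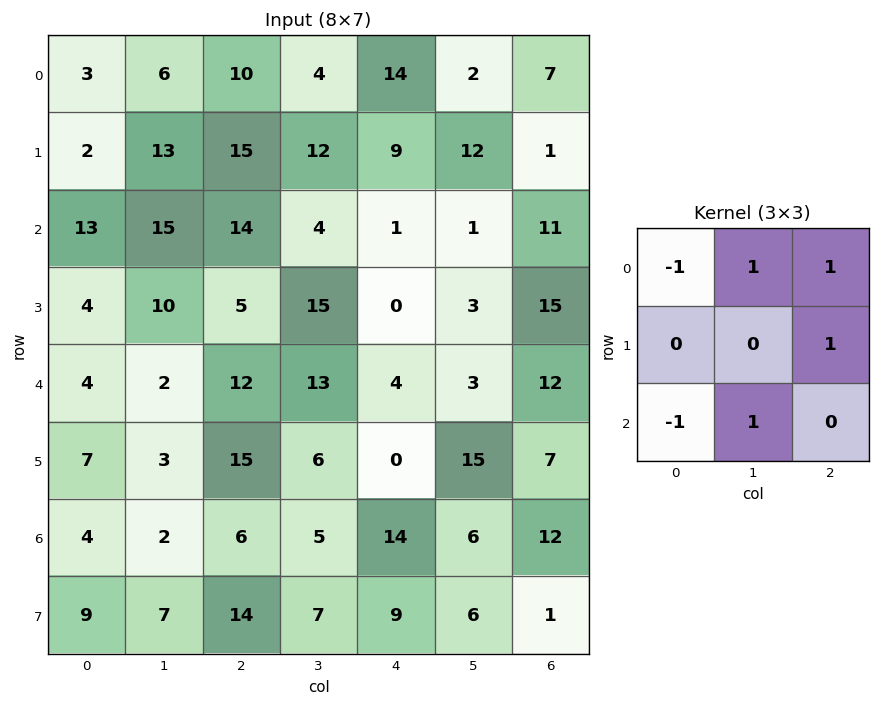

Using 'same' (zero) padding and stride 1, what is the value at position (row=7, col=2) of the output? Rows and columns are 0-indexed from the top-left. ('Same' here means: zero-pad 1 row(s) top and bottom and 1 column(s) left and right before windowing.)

16

The receptive field on the zero-padded input at this output position is [2 6 5 / 7 14 7 / 0 0 0]. Elementwise product with the kernel and sum: 2·-1 + 6·1 + 5·1 + 7·1 + 0·-1 + 0·1.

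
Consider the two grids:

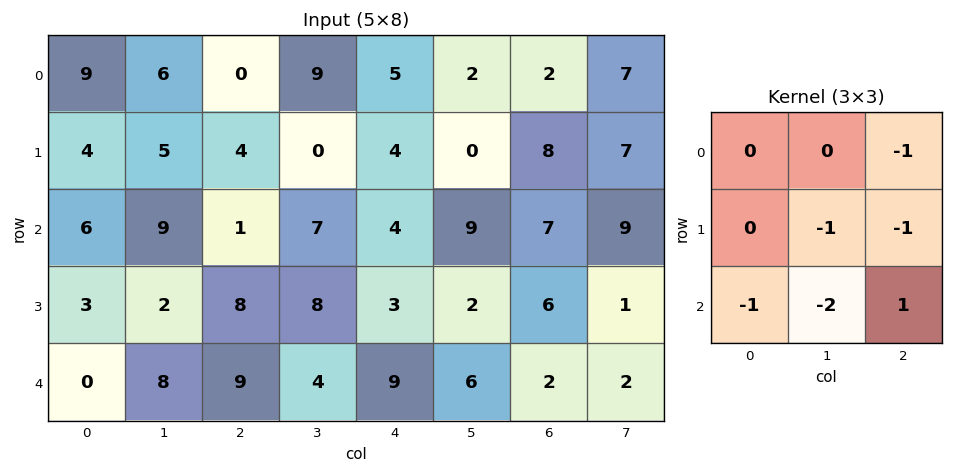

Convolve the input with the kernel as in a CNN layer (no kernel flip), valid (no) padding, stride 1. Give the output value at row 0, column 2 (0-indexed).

The receptive field on the input at this output position is [0 9 5 / 4 0 4 / 1 7 4]. Elementwise product with the kernel and sum: 5·-1 + 0·-1 + 4·-1 + 1·-1 + 7·-2 + 4·1.

-20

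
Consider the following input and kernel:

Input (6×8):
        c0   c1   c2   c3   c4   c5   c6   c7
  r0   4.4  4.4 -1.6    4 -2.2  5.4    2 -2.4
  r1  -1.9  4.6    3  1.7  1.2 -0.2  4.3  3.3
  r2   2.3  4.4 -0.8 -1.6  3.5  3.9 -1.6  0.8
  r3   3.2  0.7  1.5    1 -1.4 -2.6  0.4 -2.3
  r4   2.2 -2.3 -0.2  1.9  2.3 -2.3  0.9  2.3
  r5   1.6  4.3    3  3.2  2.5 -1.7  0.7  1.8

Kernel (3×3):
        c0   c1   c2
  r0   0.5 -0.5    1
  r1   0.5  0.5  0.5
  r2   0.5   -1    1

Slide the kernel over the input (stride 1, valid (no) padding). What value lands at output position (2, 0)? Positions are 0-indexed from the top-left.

4.05

The receptive field on the input at this output position is [2.3 4.4 -0.8 / 3.2 0.7 1.5 / 2.2 -2.3 -0.2]. Elementwise product with the kernel and sum: 2.3·0.5 + 4.4·-0.5 + -0.8·1 + 3.2·0.5 + 0.7·0.5 + 1.5·0.5 + 2.2·0.5 + -2.3·-1 + -0.2·1.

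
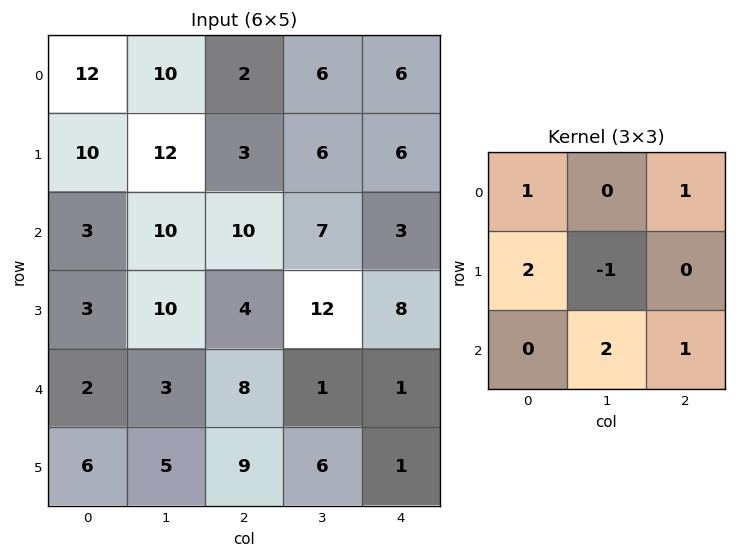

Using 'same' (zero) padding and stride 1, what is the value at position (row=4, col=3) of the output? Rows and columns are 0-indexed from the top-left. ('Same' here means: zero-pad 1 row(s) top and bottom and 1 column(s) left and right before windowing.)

40

The receptive field on the zero-padded input at this output position is [4 12 8 / 8 1 1 / 9 6 1]. Elementwise product with the kernel and sum: 4·1 + 8·1 + 8·2 + 1·-1 + 6·2 + 1·1.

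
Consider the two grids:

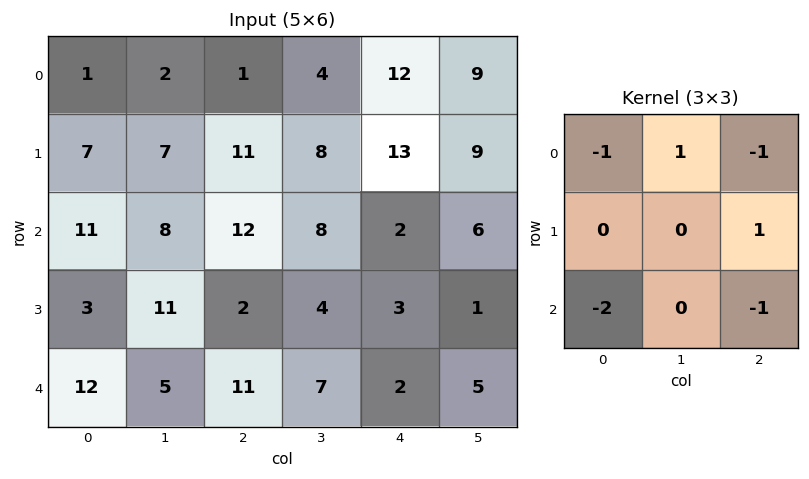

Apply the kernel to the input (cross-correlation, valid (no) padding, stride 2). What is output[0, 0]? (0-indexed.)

The receptive field on the input at this output position is [1 2 1 / 7 7 11 / 11 8 12]. Elementwise product with the kernel and sum: 1·-1 + 2·1 + 1·-1 + 11·1 + 11·-2 + 12·-1.

-23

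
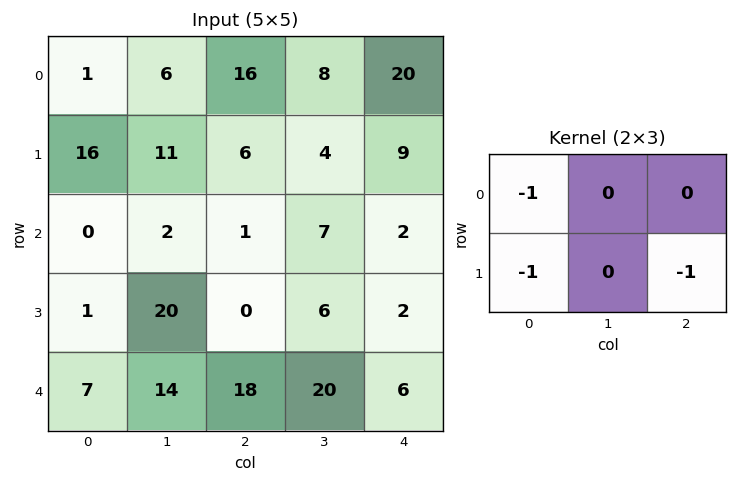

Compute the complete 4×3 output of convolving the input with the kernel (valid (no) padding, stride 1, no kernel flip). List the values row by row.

Output[0,0]: The receptive field on the input at this output position is [1 6 16 / 16 11 6]. Elementwise product with the kernel and sum: 1·-1 + 16·-1 + 6·-1.
Output[0,1]: The receptive field on the input at this output position is [6 16 8 / 11 6 4]. Elementwise product with the kernel and sum: 6·-1 + 11·-1 + 4·-1.

-23 -21 -31
-17 -20 -9
-1 -28 -3
-26 -54 -24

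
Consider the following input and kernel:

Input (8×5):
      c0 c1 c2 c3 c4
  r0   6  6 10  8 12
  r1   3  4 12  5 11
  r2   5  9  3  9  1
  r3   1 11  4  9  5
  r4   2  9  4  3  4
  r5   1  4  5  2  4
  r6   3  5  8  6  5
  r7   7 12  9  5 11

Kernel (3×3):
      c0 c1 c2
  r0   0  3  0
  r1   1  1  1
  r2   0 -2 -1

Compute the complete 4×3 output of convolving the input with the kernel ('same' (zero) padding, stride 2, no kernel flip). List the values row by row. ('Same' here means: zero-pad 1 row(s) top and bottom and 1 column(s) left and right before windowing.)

2 -5 -2
10 40 33
8 16 14
-15 11 1

Output[0,0]: The receptive field on the zero-padded input at this output position is [0 0 0 / 0 6 6 / 0 3 4]. Elementwise product with the kernel and sum: 0·3 + 0·1 + 6·1 + 6·1 + 3·-2 + 4·-1.
Output[0,1]: The receptive field on the zero-padded input at this output position is [0 0 0 / 6 10 8 / 4 12 5]. Elementwise product with the kernel and sum: 0·3 + 6·1 + 10·1 + 8·1 + 12·-2 + 5·-1.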